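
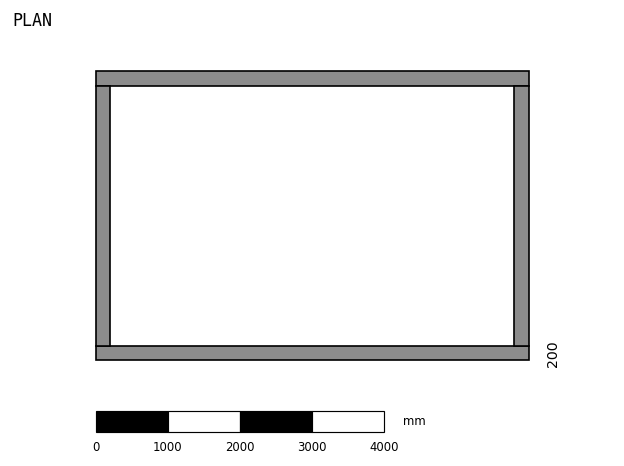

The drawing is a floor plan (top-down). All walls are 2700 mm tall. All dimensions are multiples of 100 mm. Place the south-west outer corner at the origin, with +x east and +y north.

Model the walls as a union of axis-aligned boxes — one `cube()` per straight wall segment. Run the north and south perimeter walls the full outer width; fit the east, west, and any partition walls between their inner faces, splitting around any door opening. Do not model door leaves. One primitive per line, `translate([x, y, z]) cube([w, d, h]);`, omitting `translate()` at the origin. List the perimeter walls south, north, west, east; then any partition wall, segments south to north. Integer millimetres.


cube([6000, 200, 2700]);
translate([0, 3800, 0]) cube([6000, 200, 2700]);
translate([0, 200, 0]) cube([200, 3600, 2700]);
translate([5800, 200, 0]) cube([200, 3600, 2700]);


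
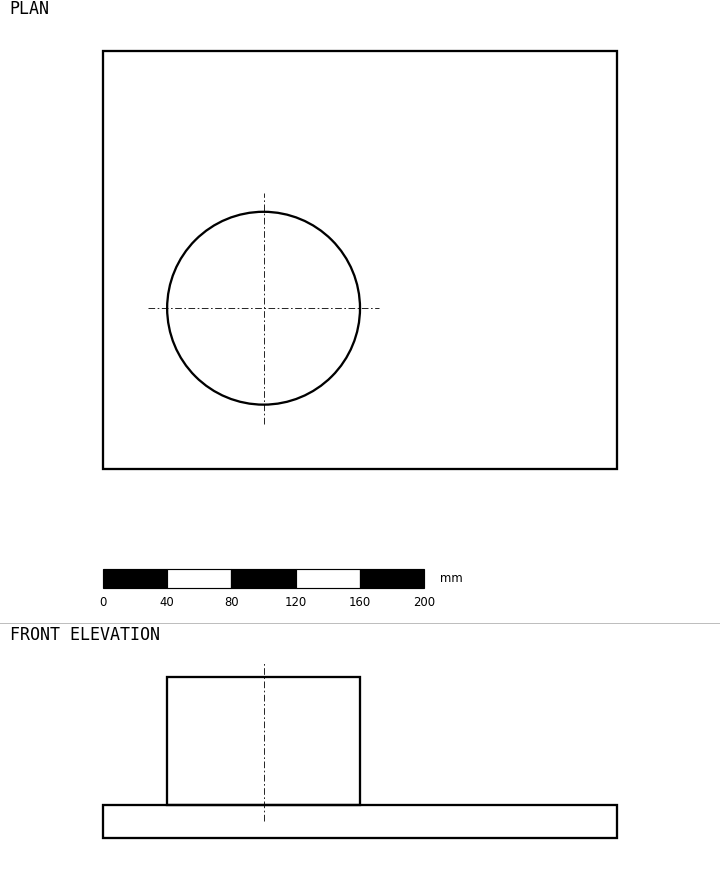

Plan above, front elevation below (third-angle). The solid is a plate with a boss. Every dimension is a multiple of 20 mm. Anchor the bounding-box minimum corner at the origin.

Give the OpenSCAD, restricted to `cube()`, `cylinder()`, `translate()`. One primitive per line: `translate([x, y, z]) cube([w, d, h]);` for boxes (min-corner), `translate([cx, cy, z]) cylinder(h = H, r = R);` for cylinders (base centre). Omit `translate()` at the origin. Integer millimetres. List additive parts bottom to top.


cube([320, 260, 20]);
translate([100, 100, 20]) cylinder(h = 80, r = 60);


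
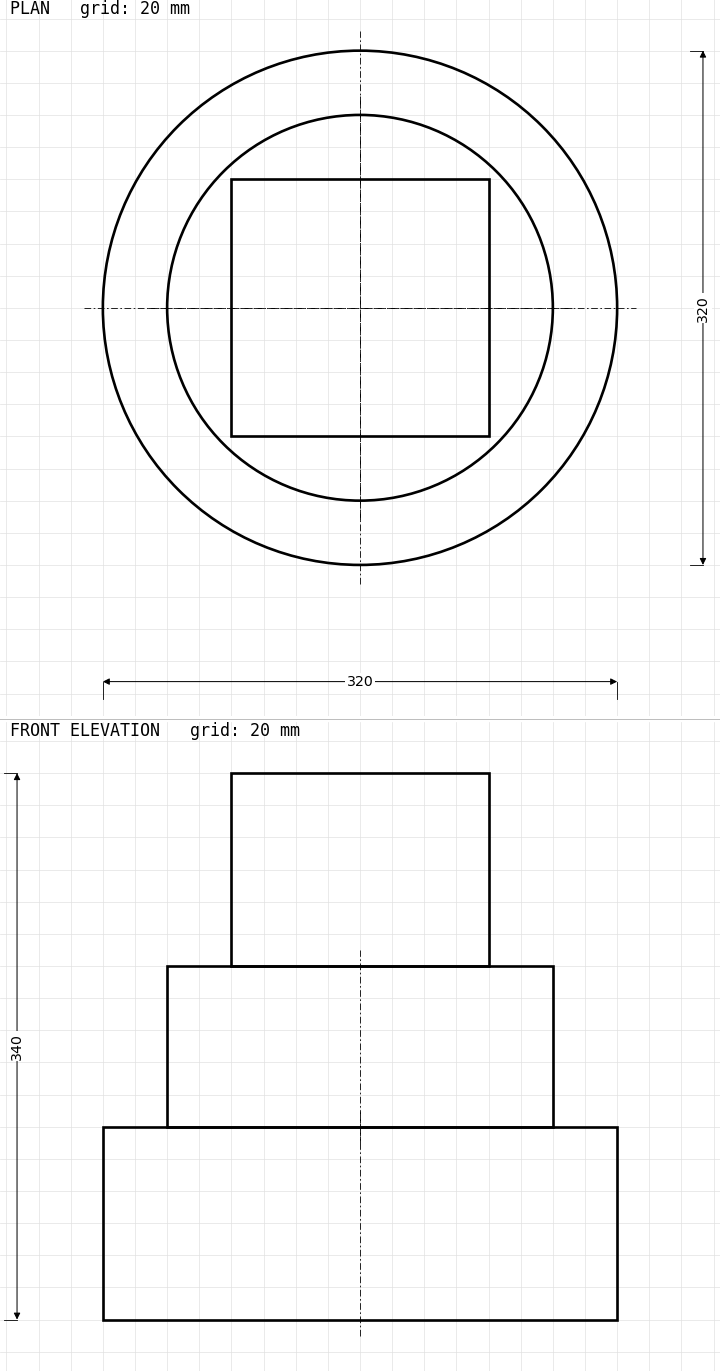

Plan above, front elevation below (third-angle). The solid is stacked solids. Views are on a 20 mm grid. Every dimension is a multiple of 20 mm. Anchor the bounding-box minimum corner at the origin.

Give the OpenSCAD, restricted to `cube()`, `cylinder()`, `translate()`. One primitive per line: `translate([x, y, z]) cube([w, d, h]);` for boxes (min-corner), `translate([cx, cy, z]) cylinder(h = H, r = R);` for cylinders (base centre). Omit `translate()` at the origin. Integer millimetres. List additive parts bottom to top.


translate([160, 160, 0]) cylinder(h = 120, r = 160);
translate([160, 160, 120]) cylinder(h = 100, r = 120);
translate([80, 80, 220]) cube([160, 160, 120]);


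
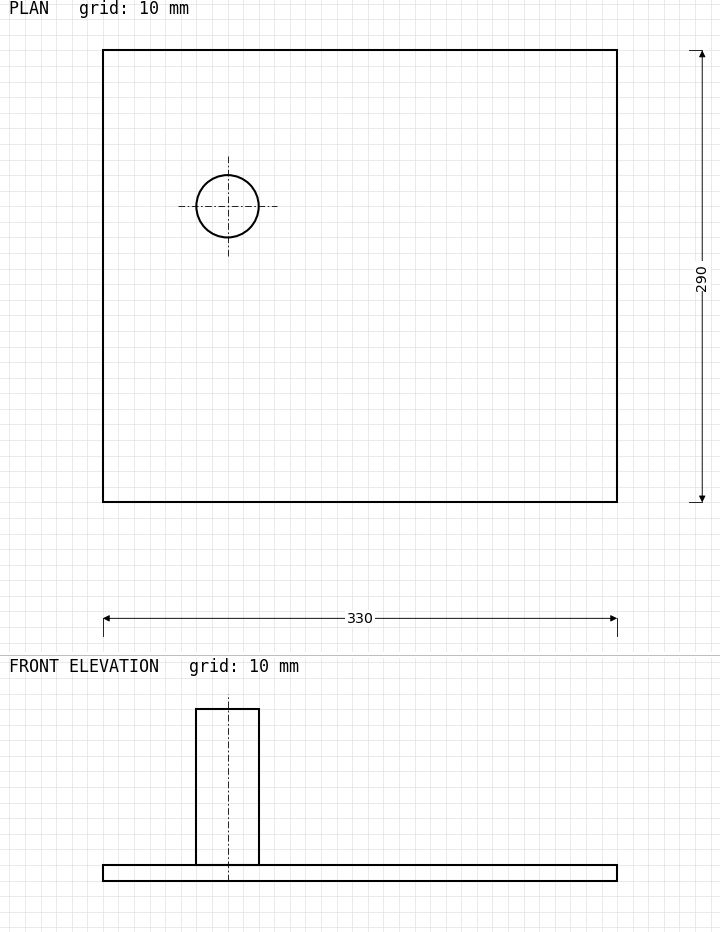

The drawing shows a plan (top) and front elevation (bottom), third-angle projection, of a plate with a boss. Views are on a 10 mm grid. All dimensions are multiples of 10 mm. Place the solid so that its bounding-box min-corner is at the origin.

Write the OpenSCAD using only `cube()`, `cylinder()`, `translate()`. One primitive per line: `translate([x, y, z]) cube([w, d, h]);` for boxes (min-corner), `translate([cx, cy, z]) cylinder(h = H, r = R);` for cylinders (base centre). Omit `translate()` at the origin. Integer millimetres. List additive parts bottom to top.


cube([330, 290, 10]);
translate([80, 190, 10]) cylinder(h = 100, r = 20);


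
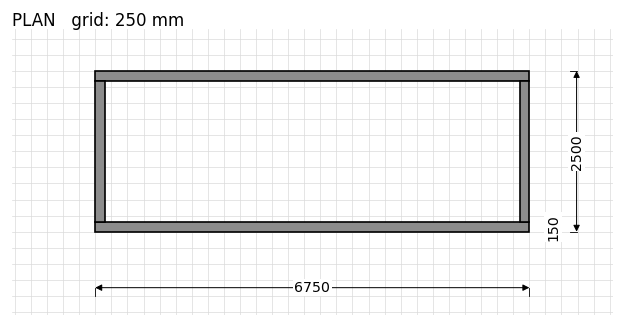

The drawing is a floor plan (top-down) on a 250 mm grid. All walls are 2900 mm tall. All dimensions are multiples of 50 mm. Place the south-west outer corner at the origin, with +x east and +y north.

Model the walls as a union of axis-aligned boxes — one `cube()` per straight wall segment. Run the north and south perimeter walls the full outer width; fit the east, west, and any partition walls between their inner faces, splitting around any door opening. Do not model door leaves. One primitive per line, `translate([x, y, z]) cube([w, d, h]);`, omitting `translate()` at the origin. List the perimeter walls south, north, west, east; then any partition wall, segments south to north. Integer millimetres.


cube([6750, 150, 2900]);
translate([0, 2350, 0]) cube([6750, 150, 2900]);
translate([0, 150, 0]) cube([150, 2200, 2900]);
translate([6600, 150, 0]) cube([150, 2200, 2900]);


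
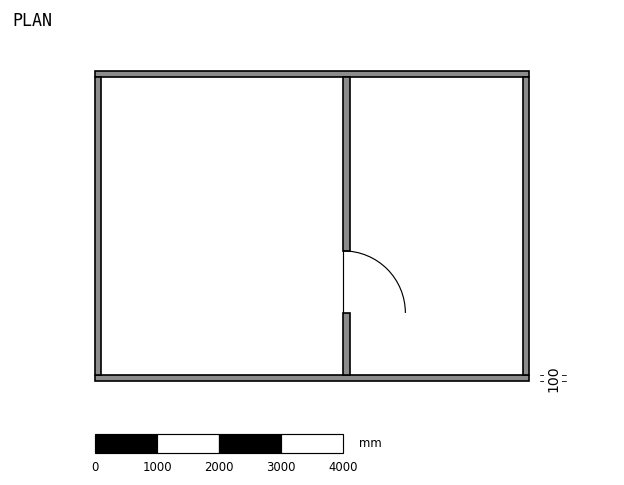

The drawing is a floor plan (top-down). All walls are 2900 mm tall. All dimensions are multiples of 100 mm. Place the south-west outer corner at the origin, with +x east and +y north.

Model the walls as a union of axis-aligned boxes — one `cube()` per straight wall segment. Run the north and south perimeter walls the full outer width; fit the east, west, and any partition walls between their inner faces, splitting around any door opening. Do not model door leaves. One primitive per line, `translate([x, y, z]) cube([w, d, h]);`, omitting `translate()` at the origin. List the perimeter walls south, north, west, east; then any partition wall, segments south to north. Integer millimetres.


cube([7000, 100, 2900]);
translate([0, 4900, 0]) cube([7000, 100, 2900]);
translate([0, 100, 0]) cube([100, 4800, 2900]);
translate([6900, 100, 0]) cube([100, 4800, 2900]);
translate([4000, 100, 0]) cube([100, 1000, 2900]);
translate([4000, 2100, 0]) cube([100, 2800, 2900]);


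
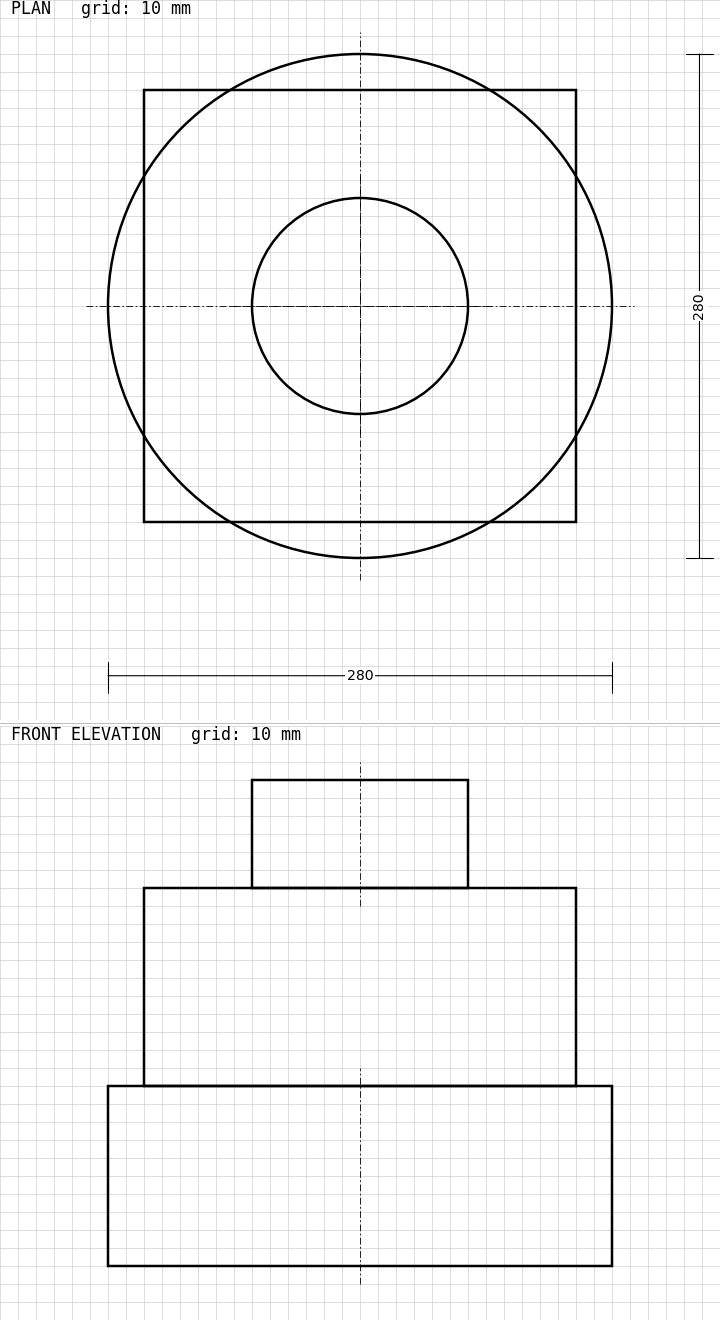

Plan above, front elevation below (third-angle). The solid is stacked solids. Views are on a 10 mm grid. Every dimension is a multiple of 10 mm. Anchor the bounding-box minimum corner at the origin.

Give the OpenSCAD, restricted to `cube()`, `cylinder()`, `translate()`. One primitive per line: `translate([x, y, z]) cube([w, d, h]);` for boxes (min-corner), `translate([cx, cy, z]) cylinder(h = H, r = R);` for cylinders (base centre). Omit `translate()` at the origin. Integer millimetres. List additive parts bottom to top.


translate([140, 140, 0]) cylinder(h = 100, r = 140);
translate([20, 20, 100]) cube([240, 240, 110]);
translate([140, 140, 210]) cylinder(h = 60, r = 60);


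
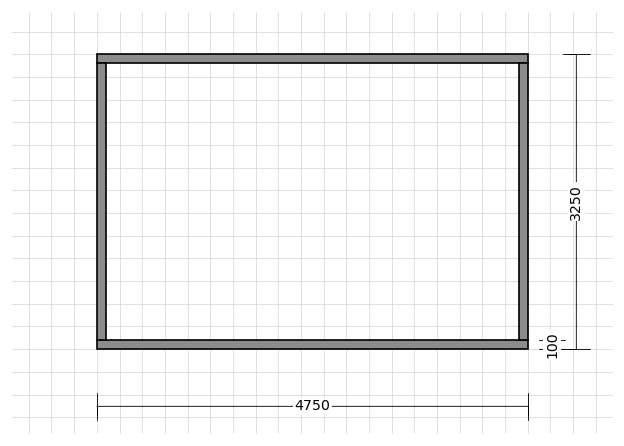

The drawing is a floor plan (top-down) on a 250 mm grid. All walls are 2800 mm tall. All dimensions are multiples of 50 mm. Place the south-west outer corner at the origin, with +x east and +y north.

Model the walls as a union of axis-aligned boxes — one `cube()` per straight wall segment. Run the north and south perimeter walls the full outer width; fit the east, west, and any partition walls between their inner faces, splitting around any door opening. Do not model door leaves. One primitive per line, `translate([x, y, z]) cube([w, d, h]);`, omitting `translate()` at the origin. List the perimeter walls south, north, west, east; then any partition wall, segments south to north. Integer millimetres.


cube([4750, 100, 2800]);
translate([0, 3150, 0]) cube([4750, 100, 2800]);
translate([0, 100, 0]) cube([100, 3050, 2800]);
translate([4650, 100, 0]) cube([100, 3050, 2800]);


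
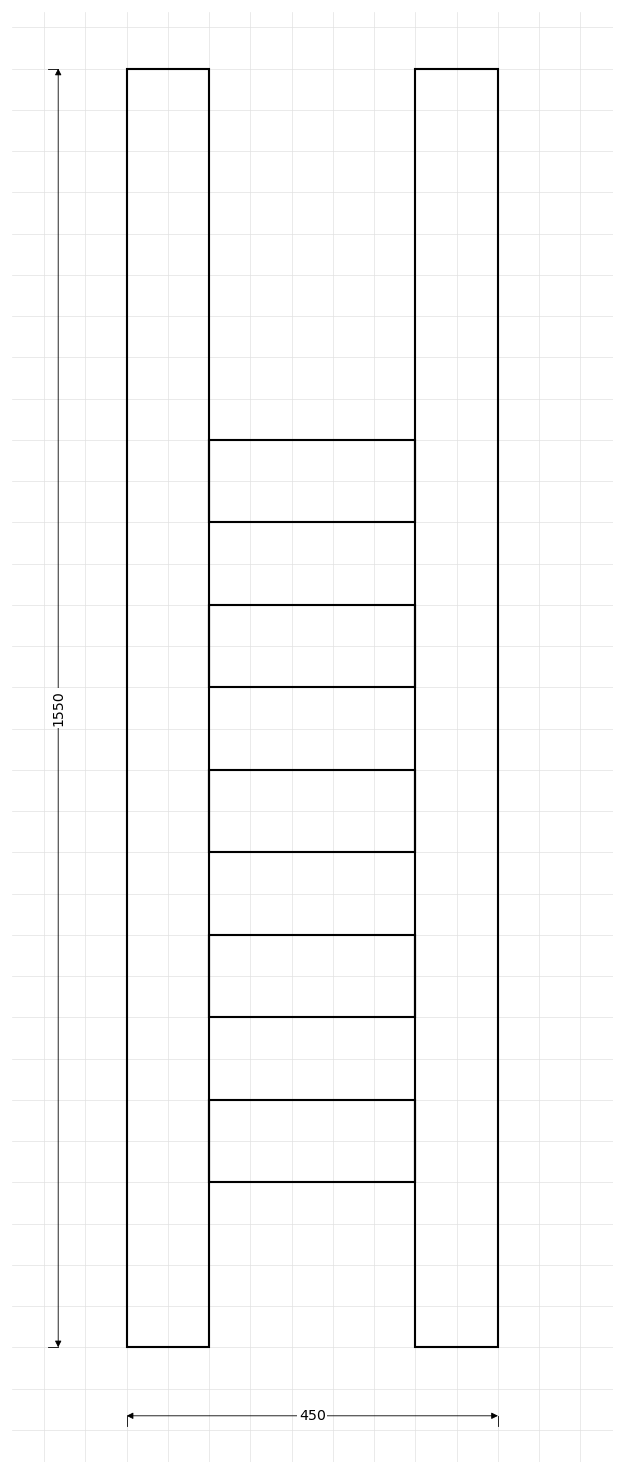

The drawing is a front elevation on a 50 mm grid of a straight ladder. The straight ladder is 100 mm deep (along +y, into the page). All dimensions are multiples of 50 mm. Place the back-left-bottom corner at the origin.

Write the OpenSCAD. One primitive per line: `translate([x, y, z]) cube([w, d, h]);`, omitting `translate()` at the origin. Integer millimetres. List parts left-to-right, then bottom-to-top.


cube([100, 100, 1550]);
translate([100, 0, 200]) cube([250, 100, 100]);
translate([100, 0, 400]) cube([250, 100, 100]);
translate([100, 0, 600]) cube([250, 100, 100]);
translate([100, 0, 800]) cube([250, 100, 100]);
translate([100, 0, 1000]) cube([250, 100, 100]);
translate([350, 0, 0]) cube([100, 100, 1550]);


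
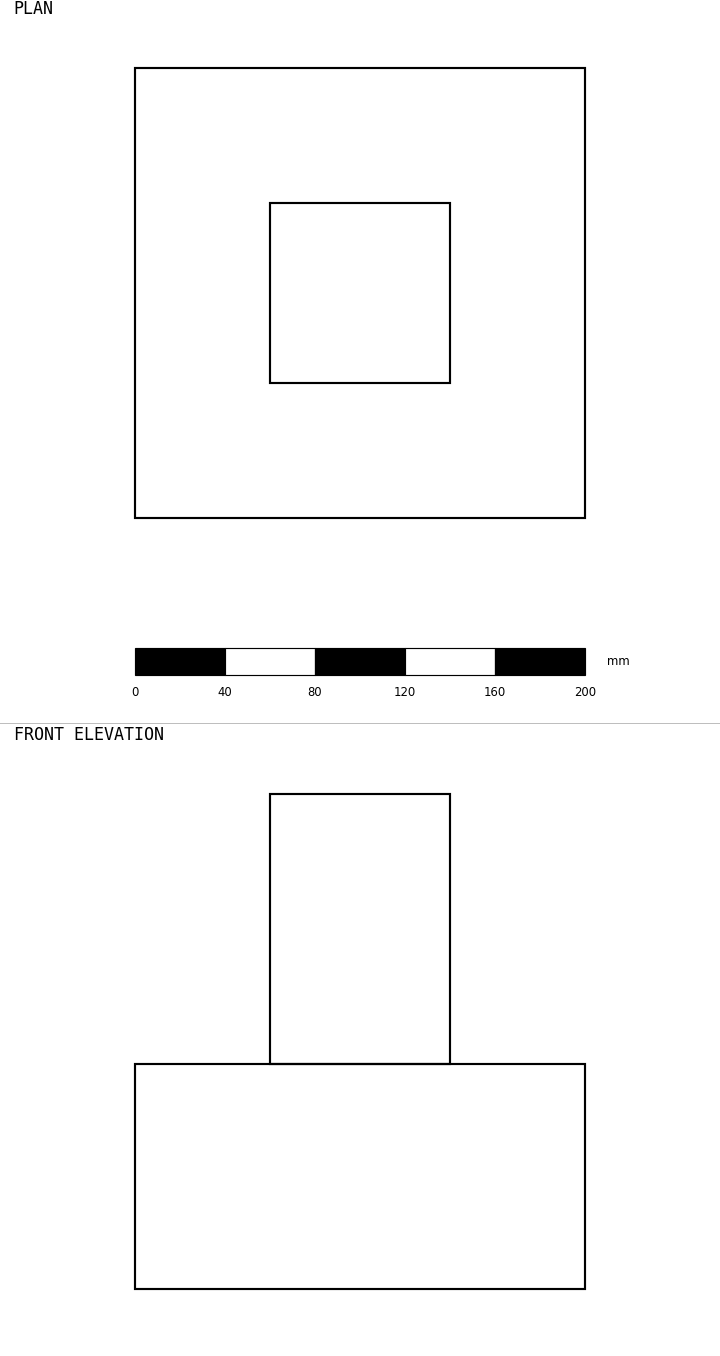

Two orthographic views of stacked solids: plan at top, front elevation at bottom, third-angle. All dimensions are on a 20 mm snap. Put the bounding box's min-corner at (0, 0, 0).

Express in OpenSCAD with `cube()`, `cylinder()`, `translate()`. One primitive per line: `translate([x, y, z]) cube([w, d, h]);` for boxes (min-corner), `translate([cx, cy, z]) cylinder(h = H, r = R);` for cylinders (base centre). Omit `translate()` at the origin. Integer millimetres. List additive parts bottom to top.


cube([200, 200, 100]);
translate([60, 60, 100]) cube([80, 80, 120]);


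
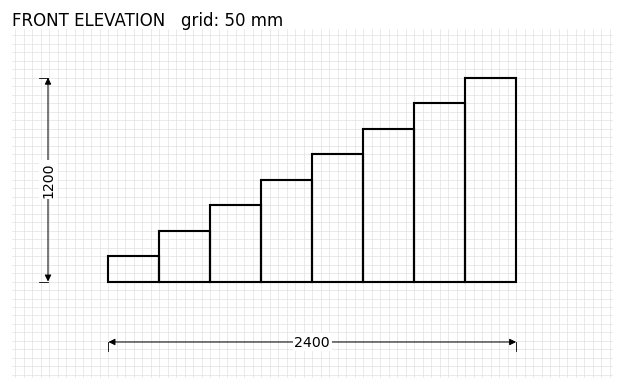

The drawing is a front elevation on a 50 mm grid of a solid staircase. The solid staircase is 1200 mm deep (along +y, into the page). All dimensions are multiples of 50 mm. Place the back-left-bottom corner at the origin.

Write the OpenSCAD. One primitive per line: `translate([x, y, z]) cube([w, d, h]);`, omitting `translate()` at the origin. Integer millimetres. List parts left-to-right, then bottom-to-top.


cube([300, 1200, 150]);
translate([300, 0, 0]) cube([300, 1200, 300]);
translate([600, 0, 0]) cube([300, 1200, 450]);
translate([900, 0, 0]) cube([300, 1200, 600]);
translate([1200, 0, 0]) cube([300, 1200, 750]);
translate([1500, 0, 0]) cube([300, 1200, 900]);
translate([1800, 0, 0]) cube([300, 1200, 1050]);
translate([2100, 0, 0]) cube([300, 1200, 1200]);


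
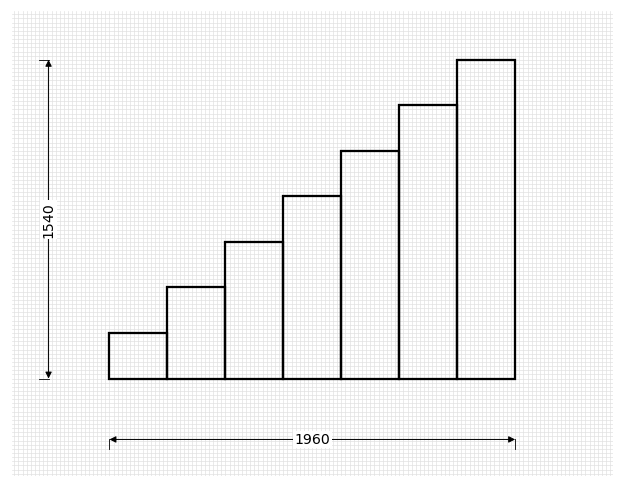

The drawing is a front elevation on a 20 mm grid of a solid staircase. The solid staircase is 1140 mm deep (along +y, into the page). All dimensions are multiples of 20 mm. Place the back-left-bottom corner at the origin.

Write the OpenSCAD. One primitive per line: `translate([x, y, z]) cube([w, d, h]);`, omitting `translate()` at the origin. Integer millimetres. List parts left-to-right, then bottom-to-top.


cube([280, 1140, 220]);
translate([280, 0, 0]) cube([280, 1140, 440]);
translate([560, 0, 0]) cube([280, 1140, 660]);
translate([840, 0, 0]) cube([280, 1140, 880]);
translate([1120, 0, 0]) cube([280, 1140, 1100]);
translate([1400, 0, 0]) cube([280, 1140, 1320]);
translate([1680, 0, 0]) cube([280, 1140, 1540]);


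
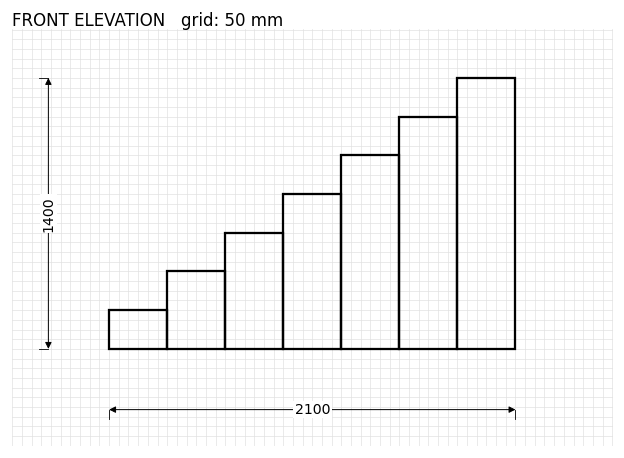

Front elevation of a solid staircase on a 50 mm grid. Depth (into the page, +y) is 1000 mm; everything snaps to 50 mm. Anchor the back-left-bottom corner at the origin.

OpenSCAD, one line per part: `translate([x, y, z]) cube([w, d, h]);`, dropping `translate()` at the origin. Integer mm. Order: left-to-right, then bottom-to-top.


cube([300, 1000, 200]);
translate([300, 0, 0]) cube([300, 1000, 400]);
translate([600, 0, 0]) cube([300, 1000, 600]);
translate([900, 0, 0]) cube([300, 1000, 800]);
translate([1200, 0, 0]) cube([300, 1000, 1000]);
translate([1500, 0, 0]) cube([300, 1000, 1200]);
translate([1800, 0, 0]) cube([300, 1000, 1400]);


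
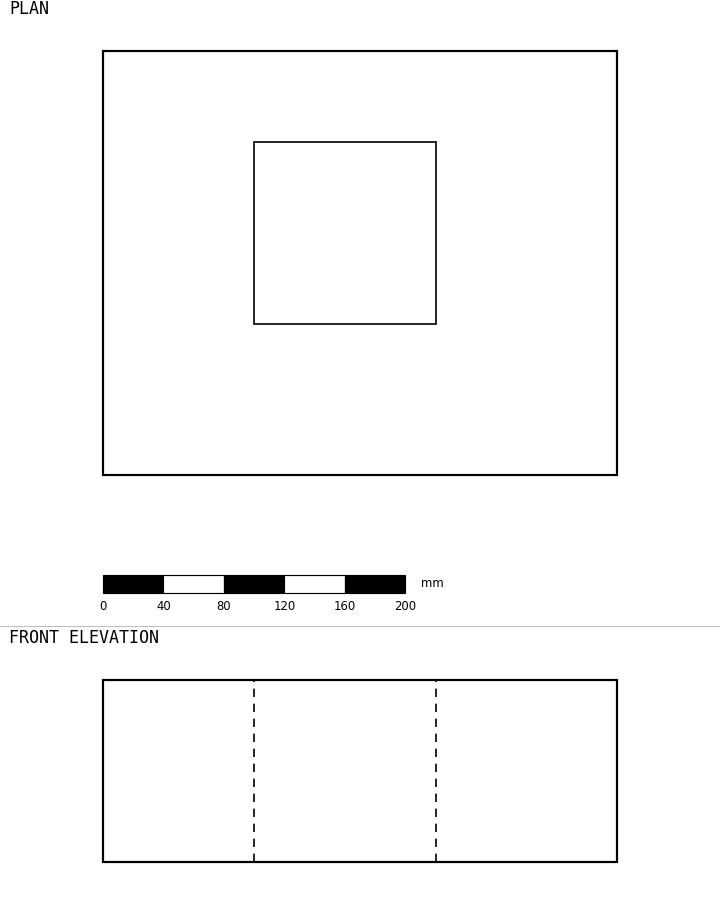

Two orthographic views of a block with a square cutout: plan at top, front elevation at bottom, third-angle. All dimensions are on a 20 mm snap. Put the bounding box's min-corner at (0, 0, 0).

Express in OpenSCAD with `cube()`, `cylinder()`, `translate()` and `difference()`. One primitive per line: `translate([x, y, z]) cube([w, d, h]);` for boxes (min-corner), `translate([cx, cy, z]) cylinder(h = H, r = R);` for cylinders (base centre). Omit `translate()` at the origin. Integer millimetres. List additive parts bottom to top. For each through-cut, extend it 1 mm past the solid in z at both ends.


difference() {
  cube([340, 280, 120]);
  translate([100, 100, -1]) cube([120, 120, 122]);
}


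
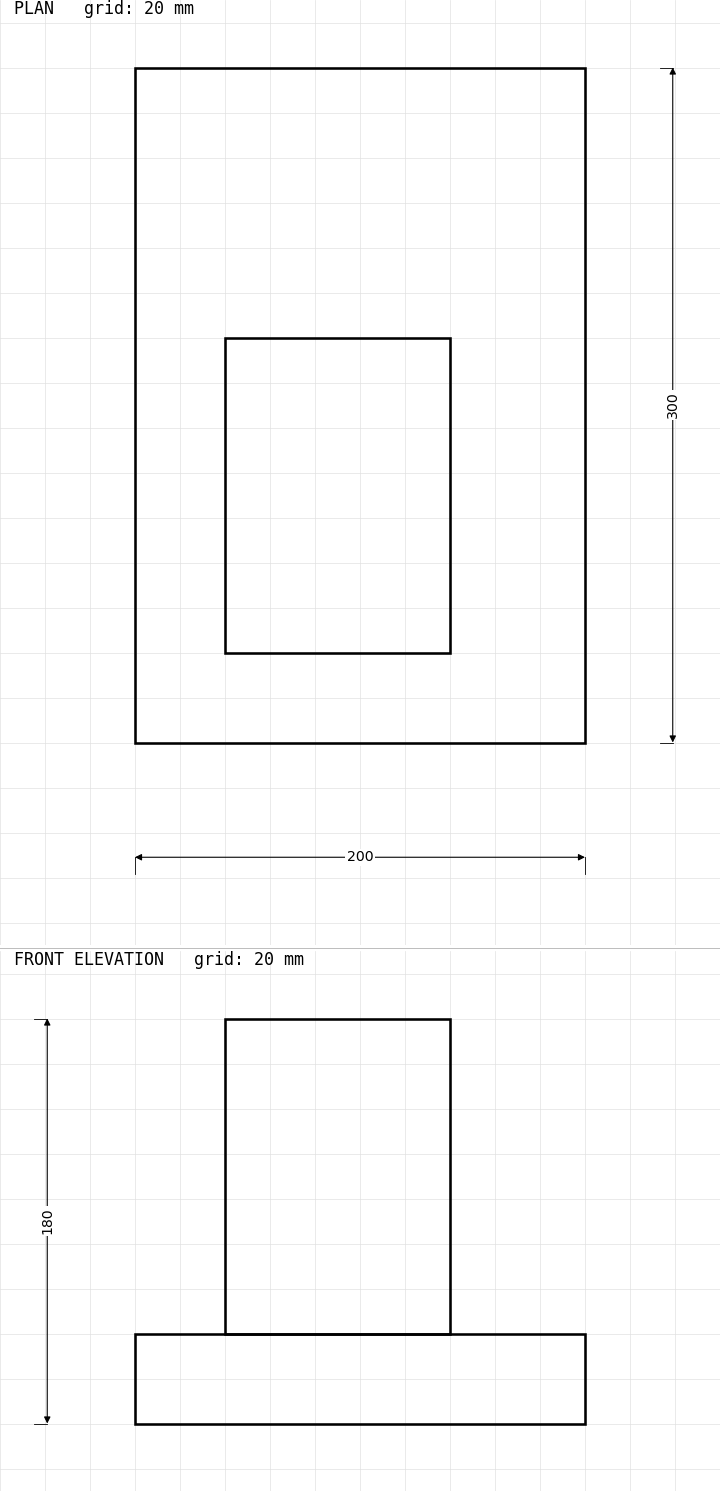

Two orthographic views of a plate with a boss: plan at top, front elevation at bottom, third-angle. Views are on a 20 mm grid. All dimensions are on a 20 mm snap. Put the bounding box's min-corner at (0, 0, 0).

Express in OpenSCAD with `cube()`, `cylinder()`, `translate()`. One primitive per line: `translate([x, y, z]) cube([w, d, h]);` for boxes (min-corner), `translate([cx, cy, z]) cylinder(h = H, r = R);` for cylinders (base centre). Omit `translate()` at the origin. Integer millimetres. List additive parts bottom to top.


cube([200, 300, 40]);
translate([40, 40, 40]) cube([100, 140, 140]);


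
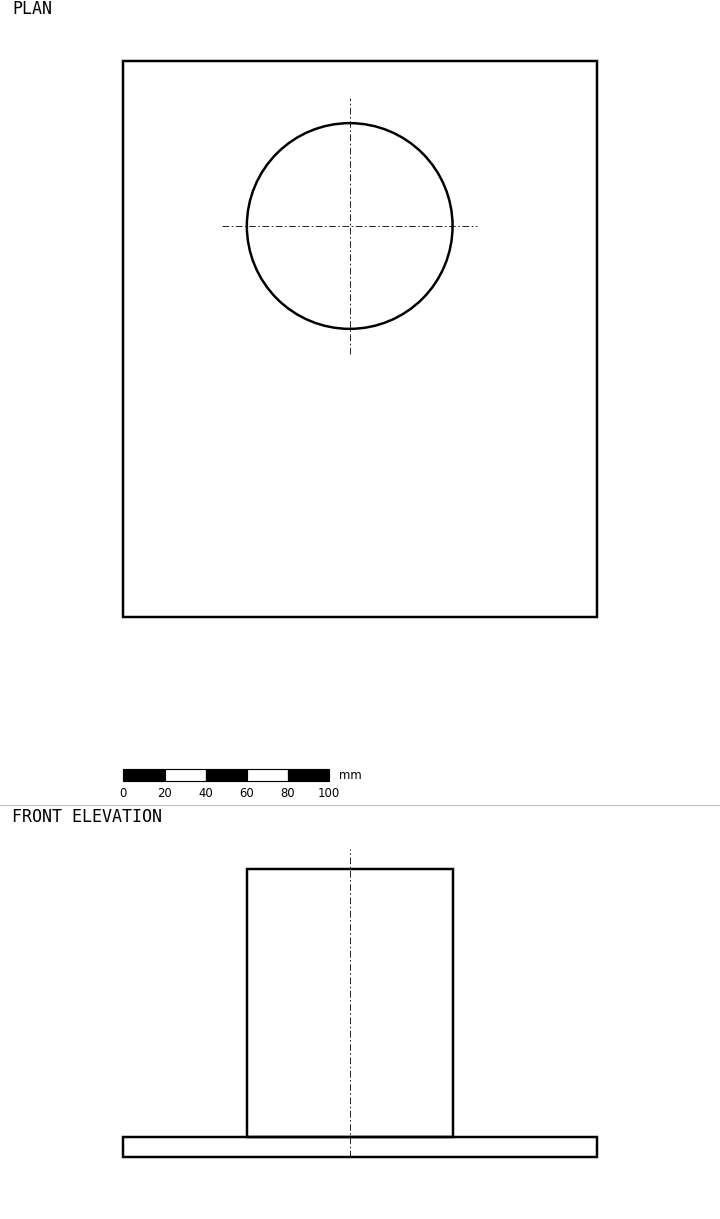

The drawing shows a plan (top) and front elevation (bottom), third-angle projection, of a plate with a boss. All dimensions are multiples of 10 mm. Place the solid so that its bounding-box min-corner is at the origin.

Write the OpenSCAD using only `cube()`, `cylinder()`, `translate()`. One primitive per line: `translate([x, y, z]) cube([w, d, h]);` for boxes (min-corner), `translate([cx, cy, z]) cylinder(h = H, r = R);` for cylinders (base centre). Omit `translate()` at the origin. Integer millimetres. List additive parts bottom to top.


cube([230, 270, 10]);
translate([110, 190, 10]) cylinder(h = 130, r = 50);


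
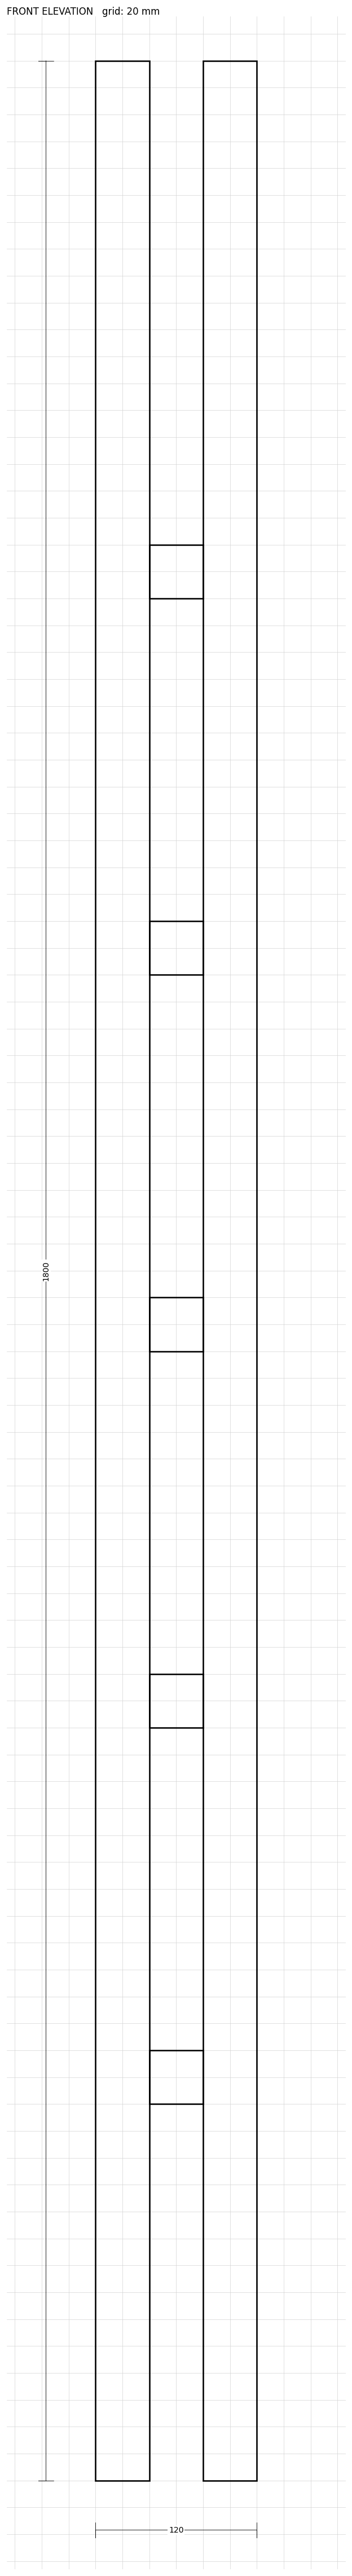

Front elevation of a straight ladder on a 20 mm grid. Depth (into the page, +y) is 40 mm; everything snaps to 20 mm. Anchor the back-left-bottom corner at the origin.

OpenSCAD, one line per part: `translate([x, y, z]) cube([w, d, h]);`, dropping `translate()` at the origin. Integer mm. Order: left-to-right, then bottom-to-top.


cube([40, 40, 1800]);
translate([40, 0, 280]) cube([40, 40, 40]);
translate([40, 0, 560]) cube([40, 40, 40]);
translate([40, 0, 840]) cube([40, 40, 40]);
translate([40, 0, 1120]) cube([40, 40, 40]);
translate([40, 0, 1400]) cube([40, 40, 40]);
translate([80, 0, 0]) cube([40, 40, 1800]);


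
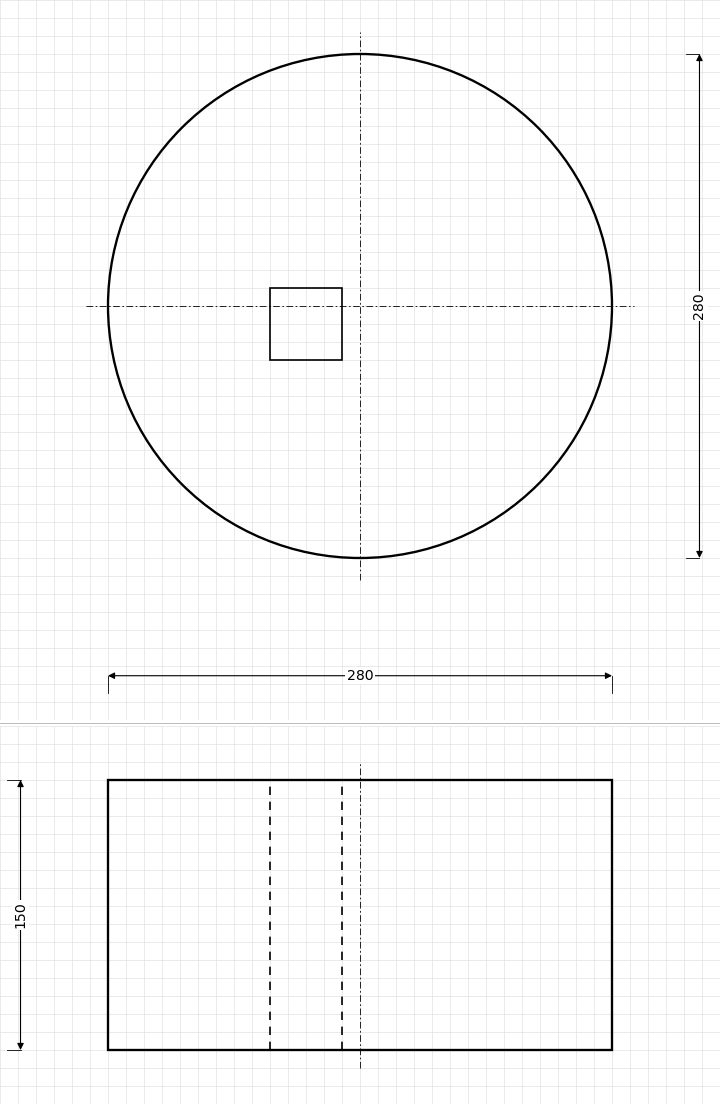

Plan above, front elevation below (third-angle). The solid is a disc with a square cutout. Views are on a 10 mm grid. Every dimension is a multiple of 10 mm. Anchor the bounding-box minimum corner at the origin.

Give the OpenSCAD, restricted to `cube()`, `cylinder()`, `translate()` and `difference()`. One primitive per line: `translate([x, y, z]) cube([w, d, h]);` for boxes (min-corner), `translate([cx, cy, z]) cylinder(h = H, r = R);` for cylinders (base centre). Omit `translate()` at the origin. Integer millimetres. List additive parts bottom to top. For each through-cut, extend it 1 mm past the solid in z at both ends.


difference() {
  translate([140, 140, 0]) cylinder(h = 150, r = 140);
  translate([90, 110, -1]) cube([40, 40, 152]);
}


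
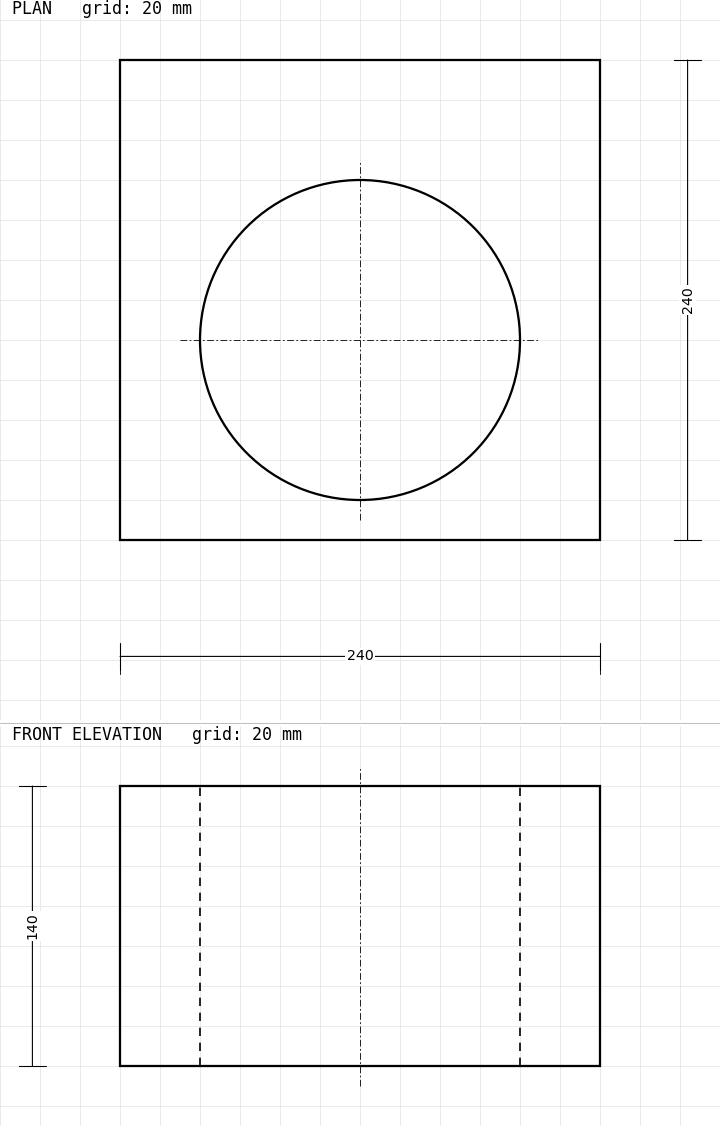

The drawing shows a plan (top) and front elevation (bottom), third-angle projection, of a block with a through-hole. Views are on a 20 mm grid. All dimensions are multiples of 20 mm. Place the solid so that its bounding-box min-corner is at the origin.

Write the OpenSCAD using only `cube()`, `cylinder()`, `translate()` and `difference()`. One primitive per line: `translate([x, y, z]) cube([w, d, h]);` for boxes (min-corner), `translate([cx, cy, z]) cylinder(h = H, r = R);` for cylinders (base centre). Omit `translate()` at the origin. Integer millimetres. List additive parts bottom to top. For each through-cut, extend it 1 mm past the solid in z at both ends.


difference() {
  cube([240, 240, 140]);
  translate([120, 100, -1]) cylinder(h = 142, r = 80);
}


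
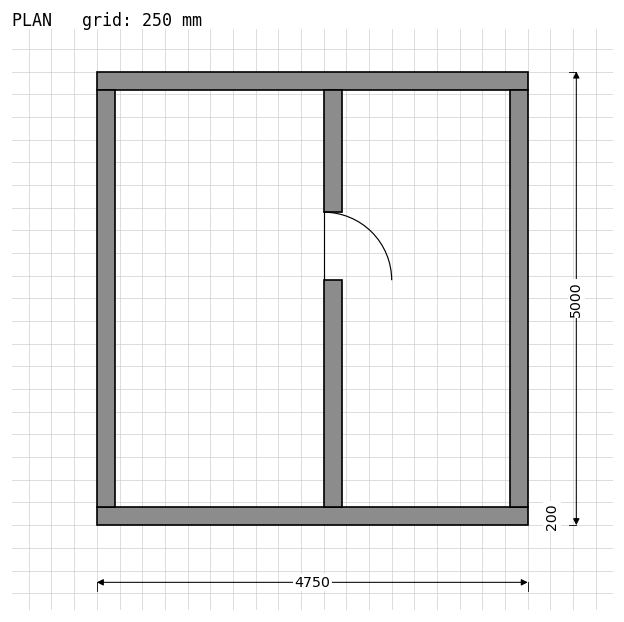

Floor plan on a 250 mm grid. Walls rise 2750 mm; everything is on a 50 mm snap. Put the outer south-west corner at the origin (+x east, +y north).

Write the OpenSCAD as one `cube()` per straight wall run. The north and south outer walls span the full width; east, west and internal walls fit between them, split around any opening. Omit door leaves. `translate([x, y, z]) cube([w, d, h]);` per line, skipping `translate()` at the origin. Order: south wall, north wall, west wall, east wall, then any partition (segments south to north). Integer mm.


cube([4750, 200, 2750]);
translate([0, 4800, 0]) cube([4750, 200, 2750]);
translate([0, 200, 0]) cube([200, 4600, 2750]);
translate([4550, 200, 0]) cube([200, 4600, 2750]);
translate([2500, 200, 0]) cube([200, 2500, 2750]);
translate([2500, 3450, 0]) cube([200, 1350, 2750]);


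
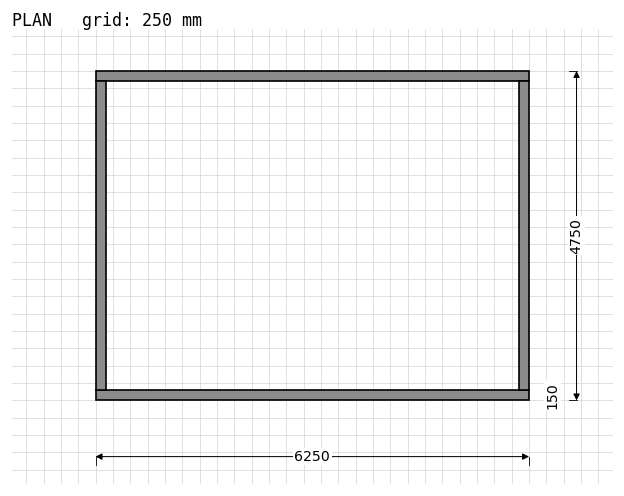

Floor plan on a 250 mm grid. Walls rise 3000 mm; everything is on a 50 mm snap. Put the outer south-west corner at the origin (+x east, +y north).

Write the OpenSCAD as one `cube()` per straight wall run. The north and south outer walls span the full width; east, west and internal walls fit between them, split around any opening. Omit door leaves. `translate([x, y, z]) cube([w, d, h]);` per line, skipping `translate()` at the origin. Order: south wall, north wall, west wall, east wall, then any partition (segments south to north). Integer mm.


cube([6250, 150, 3000]);
translate([0, 4600, 0]) cube([6250, 150, 3000]);
translate([0, 150, 0]) cube([150, 4450, 3000]);
translate([6100, 150, 0]) cube([150, 4450, 3000]);


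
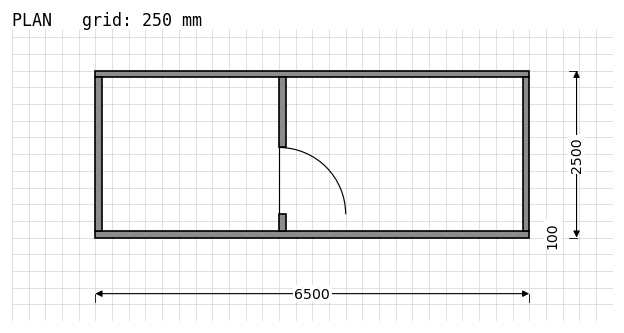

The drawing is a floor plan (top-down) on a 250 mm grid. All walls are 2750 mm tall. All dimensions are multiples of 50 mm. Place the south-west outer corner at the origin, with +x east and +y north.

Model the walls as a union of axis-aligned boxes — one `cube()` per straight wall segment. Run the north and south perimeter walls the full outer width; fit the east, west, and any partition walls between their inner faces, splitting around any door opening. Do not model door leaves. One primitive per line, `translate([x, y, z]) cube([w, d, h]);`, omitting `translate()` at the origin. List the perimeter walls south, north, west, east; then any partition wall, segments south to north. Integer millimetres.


cube([6500, 100, 2750]);
translate([0, 2400, 0]) cube([6500, 100, 2750]);
translate([0, 100, 0]) cube([100, 2300, 2750]);
translate([6400, 100, 0]) cube([100, 2300, 2750]);
translate([2750, 100, 0]) cube([100, 250, 2750]);
translate([2750, 1350, 0]) cube([100, 1050, 2750]);


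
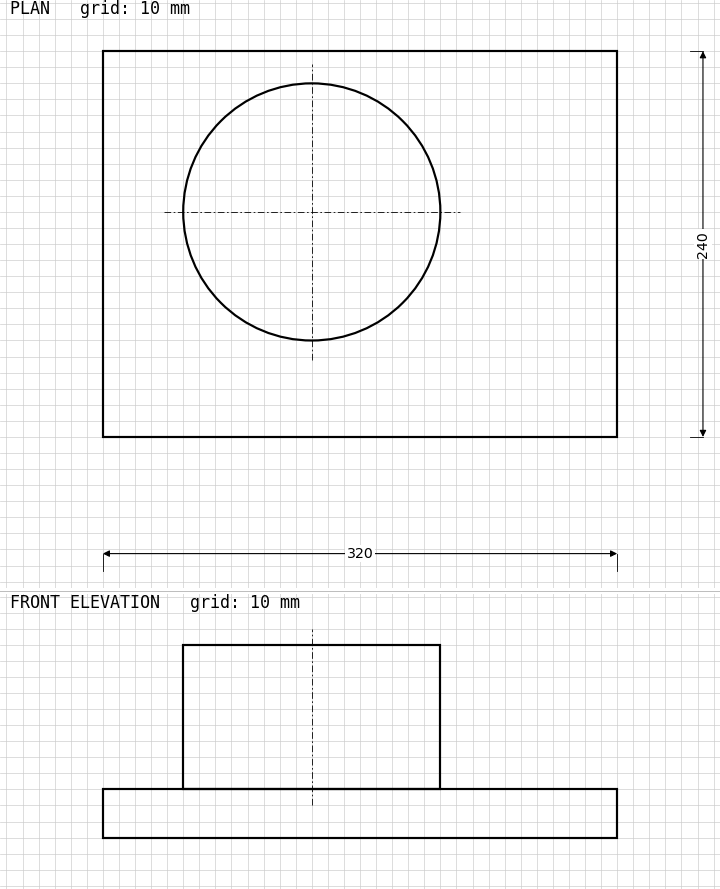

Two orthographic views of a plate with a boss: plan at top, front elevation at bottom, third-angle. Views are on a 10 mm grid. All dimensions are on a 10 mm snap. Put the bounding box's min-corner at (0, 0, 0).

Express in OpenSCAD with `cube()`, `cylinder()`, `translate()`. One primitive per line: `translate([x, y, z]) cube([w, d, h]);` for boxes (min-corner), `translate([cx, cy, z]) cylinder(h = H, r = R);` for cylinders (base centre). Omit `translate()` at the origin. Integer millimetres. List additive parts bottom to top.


cube([320, 240, 30]);
translate([130, 140, 30]) cylinder(h = 90, r = 80);


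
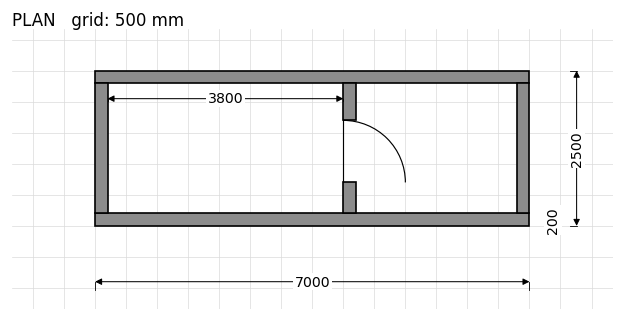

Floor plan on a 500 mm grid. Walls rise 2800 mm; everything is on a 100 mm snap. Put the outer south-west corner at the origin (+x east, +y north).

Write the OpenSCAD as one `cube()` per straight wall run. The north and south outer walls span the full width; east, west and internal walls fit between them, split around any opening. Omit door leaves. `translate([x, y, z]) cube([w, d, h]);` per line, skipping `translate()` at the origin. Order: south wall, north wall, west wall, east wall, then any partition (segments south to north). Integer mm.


cube([7000, 200, 2800]);
translate([0, 2300, 0]) cube([7000, 200, 2800]);
translate([0, 200, 0]) cube([200, 2100, 2800]);
translate([6800, 200, 0]) cube([200, 2100, 2800]);
translate([4000, 200, 0]) cube([200, 500, 2800]);
translate([4000, 1700, 0]) cube([200, 600, 2800]);


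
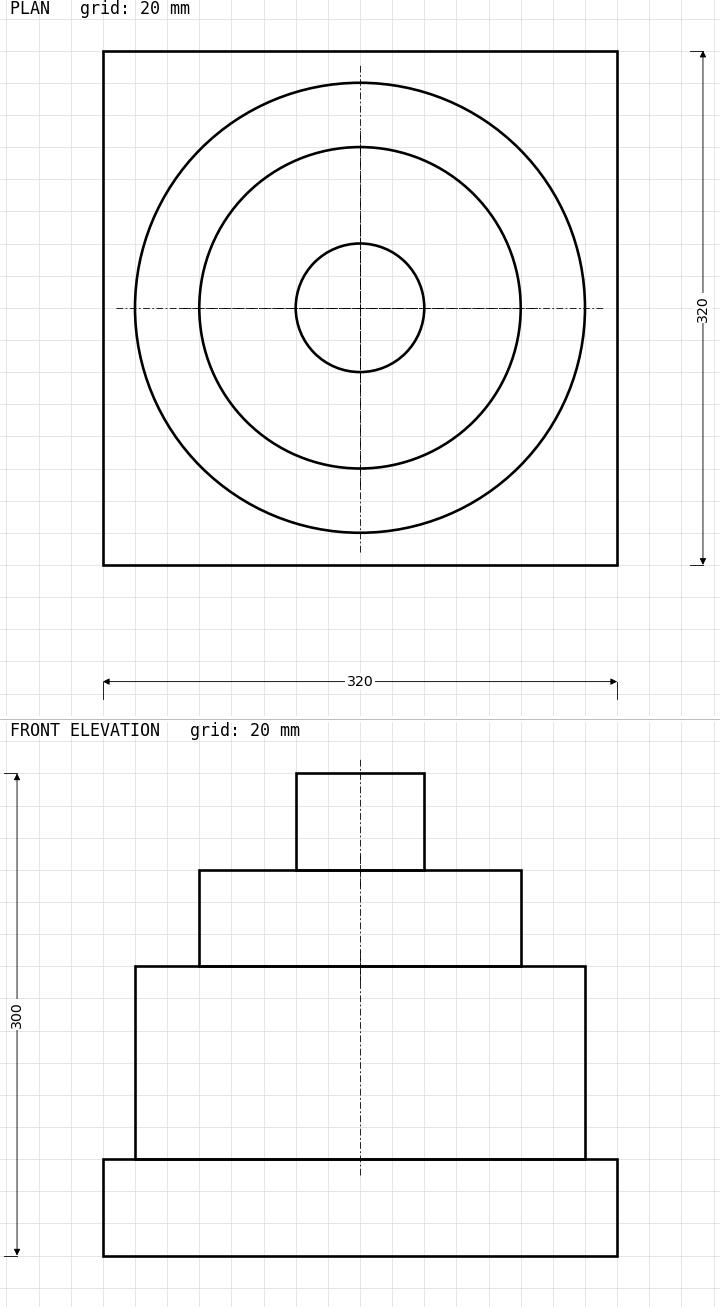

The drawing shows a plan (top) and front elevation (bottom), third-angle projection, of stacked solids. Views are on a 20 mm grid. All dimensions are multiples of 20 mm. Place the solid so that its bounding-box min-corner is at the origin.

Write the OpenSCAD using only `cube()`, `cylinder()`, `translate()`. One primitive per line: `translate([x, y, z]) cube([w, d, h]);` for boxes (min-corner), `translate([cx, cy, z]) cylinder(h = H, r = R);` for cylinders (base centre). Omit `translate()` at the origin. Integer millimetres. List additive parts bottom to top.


cube([320, 320, 60]);
translate([160, 160, 60]) cylinder(h = 120, r = 140);
translate([160, 160, 180]) cylinder(h = 60, r = 100);
translate([160, 160, 240]) cylinder(h = 60, r = 40);


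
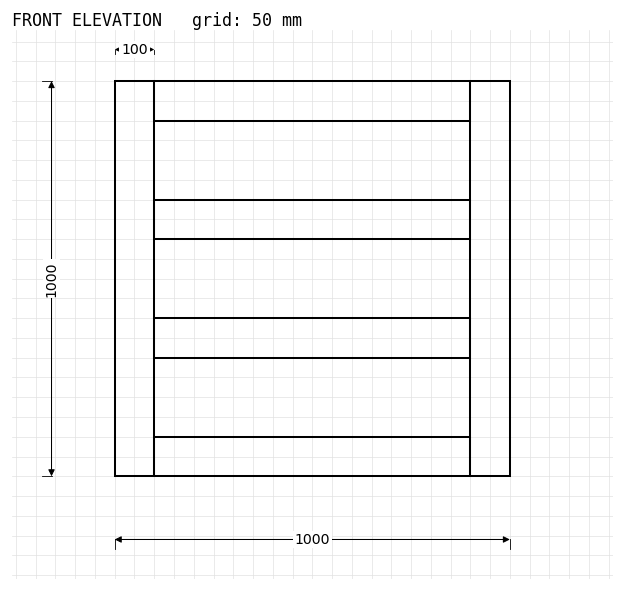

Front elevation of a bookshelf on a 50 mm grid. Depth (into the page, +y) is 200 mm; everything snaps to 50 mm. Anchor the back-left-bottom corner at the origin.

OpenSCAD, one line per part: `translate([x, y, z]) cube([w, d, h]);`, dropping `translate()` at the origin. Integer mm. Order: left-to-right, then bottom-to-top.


cube([100, 200, 1000]);
translate([100, 0, 0]) cube([800, 200, 100]);
translate([100, 0, 300]) cube([800, 200, 100]);
translate([100, 0, 600]) cube([800, 200, 100]);
translate([100, 0, 900]) cube([800, 200, 100]);
translate([900, 0, 0]) cube([100, 200, 1000]);


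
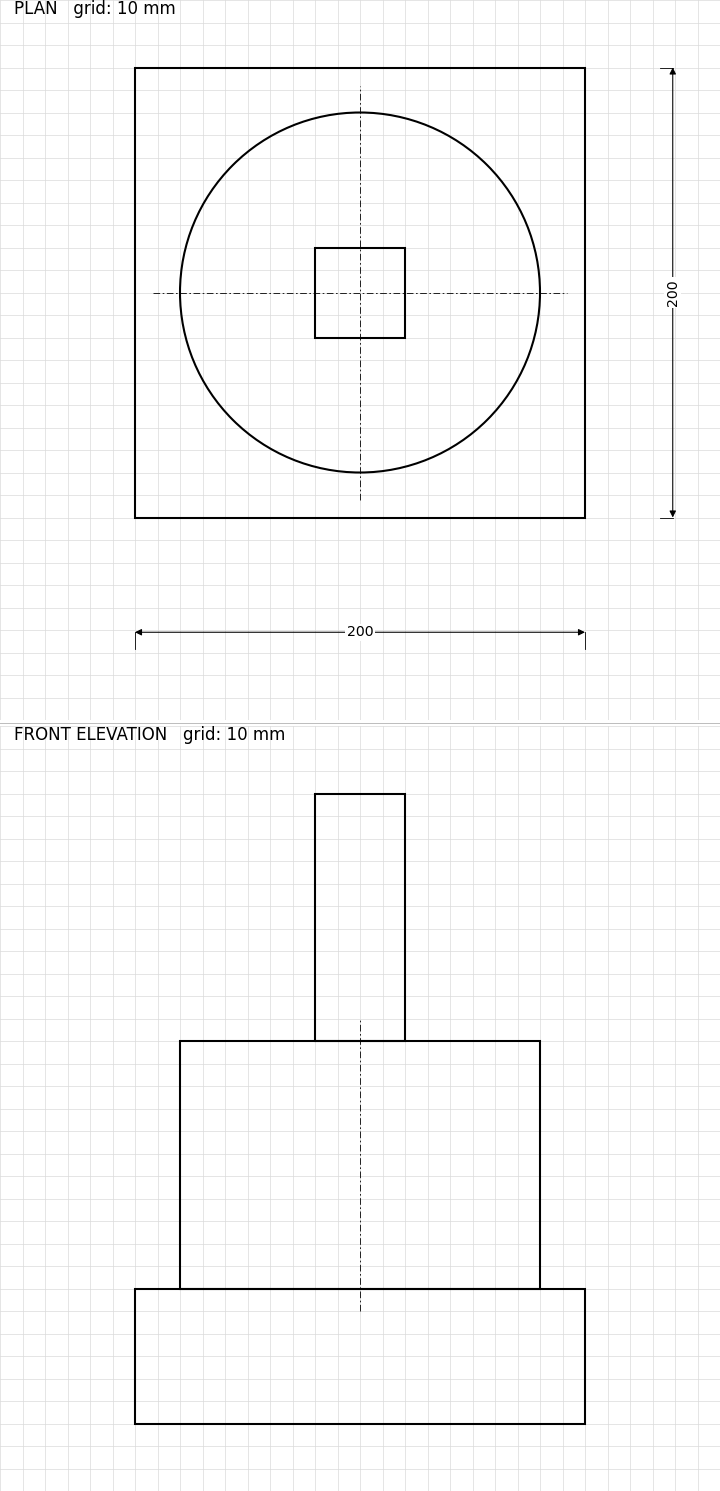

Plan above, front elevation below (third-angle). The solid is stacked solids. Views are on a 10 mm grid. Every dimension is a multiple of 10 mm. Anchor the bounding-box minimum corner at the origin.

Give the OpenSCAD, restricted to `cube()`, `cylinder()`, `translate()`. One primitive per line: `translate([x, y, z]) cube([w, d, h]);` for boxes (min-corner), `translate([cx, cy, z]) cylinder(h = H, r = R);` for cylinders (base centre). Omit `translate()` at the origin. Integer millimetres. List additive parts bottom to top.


cube([200, 200, 60]);
translate([100, 100, 60]) cylinder(h = 110, r = 80);
translate([80, 80, 170]) cube([40, 40, 110]);


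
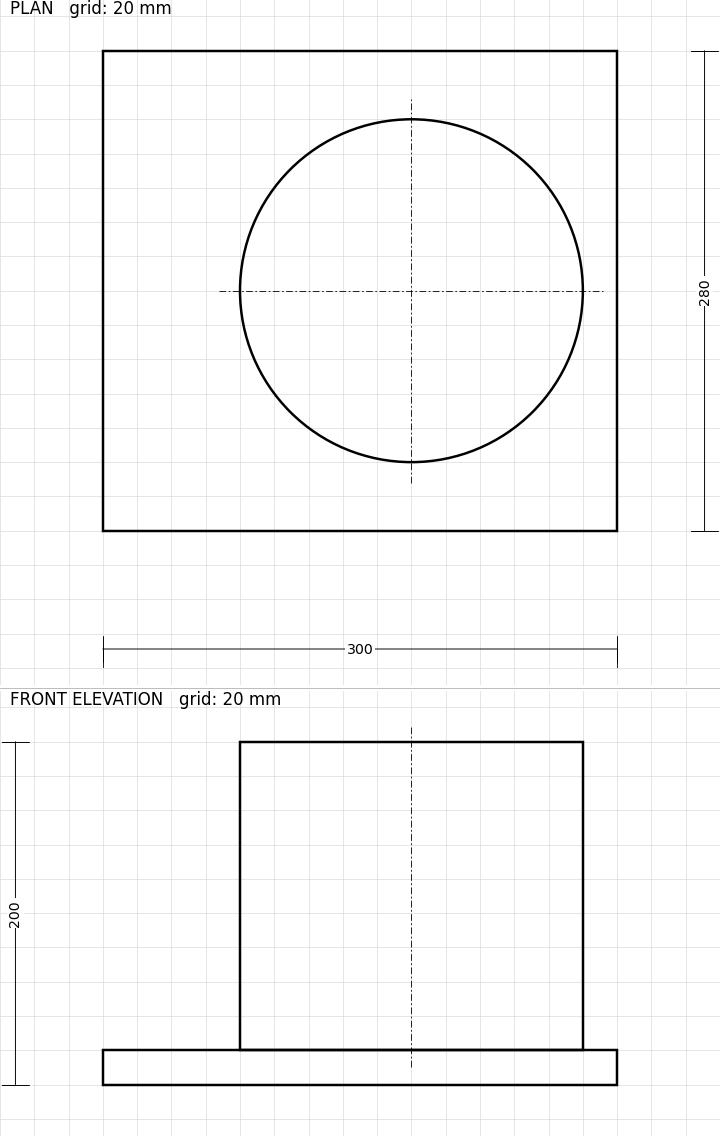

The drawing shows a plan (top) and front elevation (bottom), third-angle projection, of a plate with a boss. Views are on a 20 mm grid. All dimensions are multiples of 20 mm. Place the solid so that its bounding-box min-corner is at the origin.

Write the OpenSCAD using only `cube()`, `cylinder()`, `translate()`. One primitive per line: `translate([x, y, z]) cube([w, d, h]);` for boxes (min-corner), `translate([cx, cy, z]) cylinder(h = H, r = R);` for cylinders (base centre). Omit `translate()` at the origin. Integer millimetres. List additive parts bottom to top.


cube([300, 280, 20]);
translate([180, 140, 20]) cylinder(h = 180, r = 100);


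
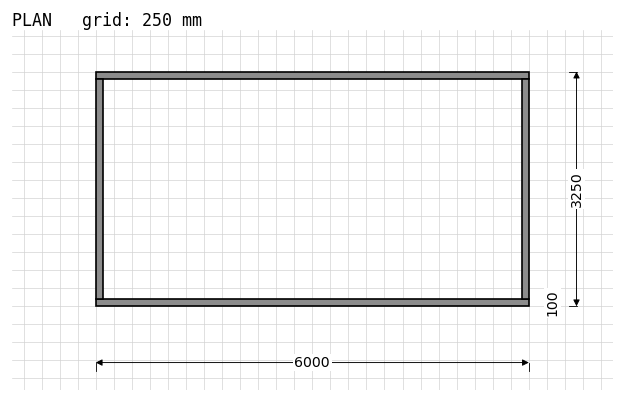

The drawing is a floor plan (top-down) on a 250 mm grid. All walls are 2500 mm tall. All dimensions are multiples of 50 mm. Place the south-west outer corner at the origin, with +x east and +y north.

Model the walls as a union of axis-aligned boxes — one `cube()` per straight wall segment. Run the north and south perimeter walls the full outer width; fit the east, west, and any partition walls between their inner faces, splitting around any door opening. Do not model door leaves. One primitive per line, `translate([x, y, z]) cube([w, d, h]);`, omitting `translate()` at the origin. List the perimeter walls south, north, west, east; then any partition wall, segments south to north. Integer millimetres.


cube([6000, 100, 2500]);
translate([0, 3150, 0]) cube([6000, 100, 2500]);
translate([0, 100, 0]) cube([100, 3050, 2500]);
translate([5900, 100, 0]) cube([100, 3050, 2500]);


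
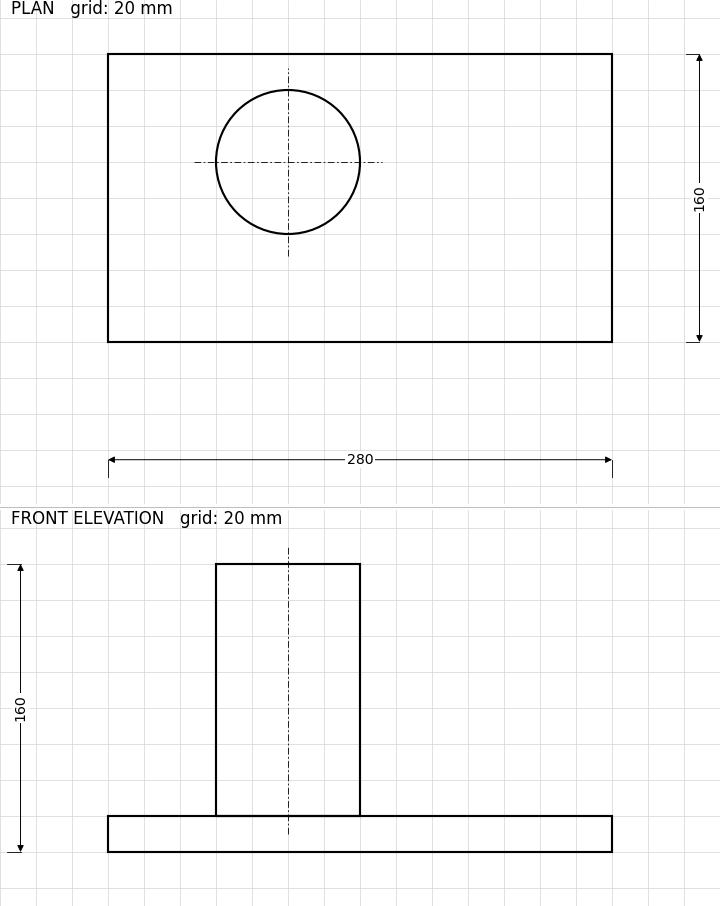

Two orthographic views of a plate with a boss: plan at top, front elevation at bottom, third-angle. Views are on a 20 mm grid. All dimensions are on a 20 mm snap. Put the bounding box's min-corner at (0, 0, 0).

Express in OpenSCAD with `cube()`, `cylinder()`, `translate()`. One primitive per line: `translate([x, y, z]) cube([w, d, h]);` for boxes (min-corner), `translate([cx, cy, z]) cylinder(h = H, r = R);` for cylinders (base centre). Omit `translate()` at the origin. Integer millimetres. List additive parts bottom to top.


cube([280, 160, 20]);
translate([100, 100, 20]) cylinder(h = 140, r = 40);


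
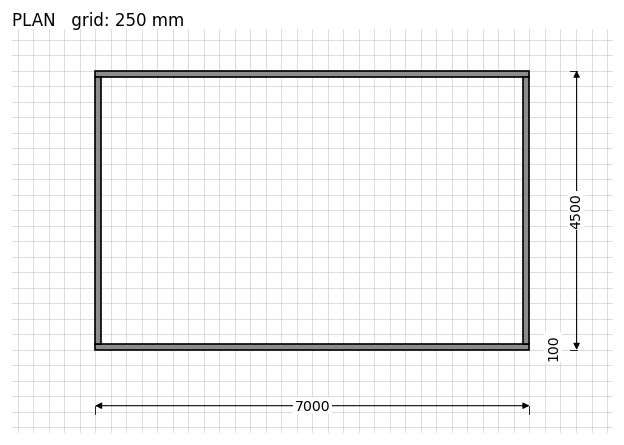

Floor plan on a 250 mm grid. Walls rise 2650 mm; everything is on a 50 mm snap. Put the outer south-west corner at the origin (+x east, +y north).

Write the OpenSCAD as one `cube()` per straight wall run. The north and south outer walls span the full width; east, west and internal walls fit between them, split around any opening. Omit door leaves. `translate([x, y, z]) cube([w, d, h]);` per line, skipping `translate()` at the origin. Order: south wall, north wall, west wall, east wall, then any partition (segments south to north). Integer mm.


cube([7000, 100, 2650]);
translate([0, 4400, 0]) cube([7000, 100, 2650]);
translate([0, 100, 0]) cube([100, 4300, 2650]);
translate([6900, 100, 0]) cube([100, 4300, 2650]);


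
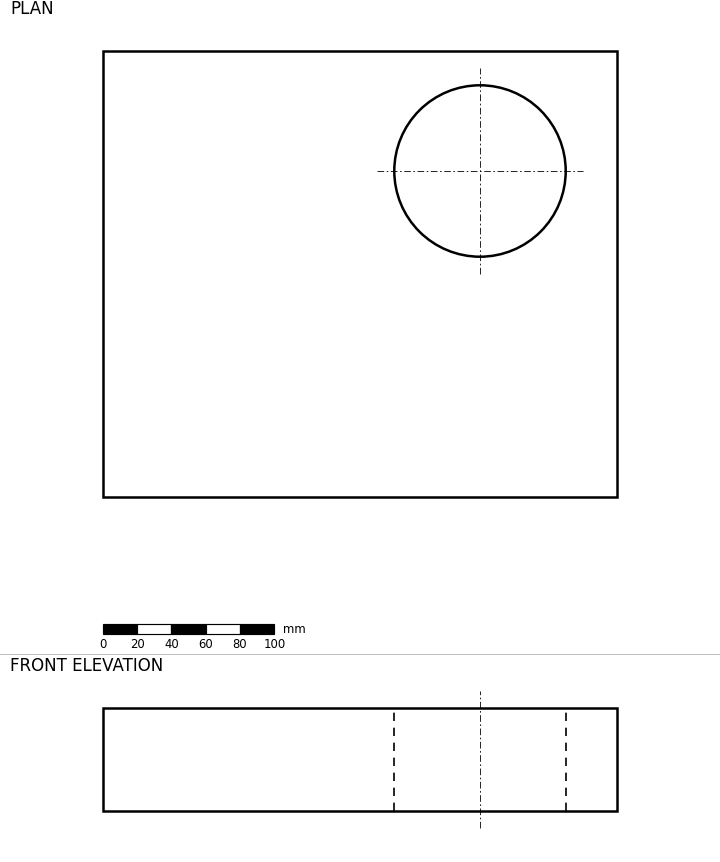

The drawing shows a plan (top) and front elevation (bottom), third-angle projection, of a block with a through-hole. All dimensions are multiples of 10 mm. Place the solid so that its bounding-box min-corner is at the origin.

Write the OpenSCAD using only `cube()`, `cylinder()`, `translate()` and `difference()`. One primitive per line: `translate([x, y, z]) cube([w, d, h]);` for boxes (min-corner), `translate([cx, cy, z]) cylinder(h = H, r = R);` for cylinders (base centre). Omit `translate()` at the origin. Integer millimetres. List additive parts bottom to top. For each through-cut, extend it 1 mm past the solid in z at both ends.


difference() {
  cube([300, 260, 60]);
  translate([220, 190, -1]) cylinder(h = 62, r = 50);
}


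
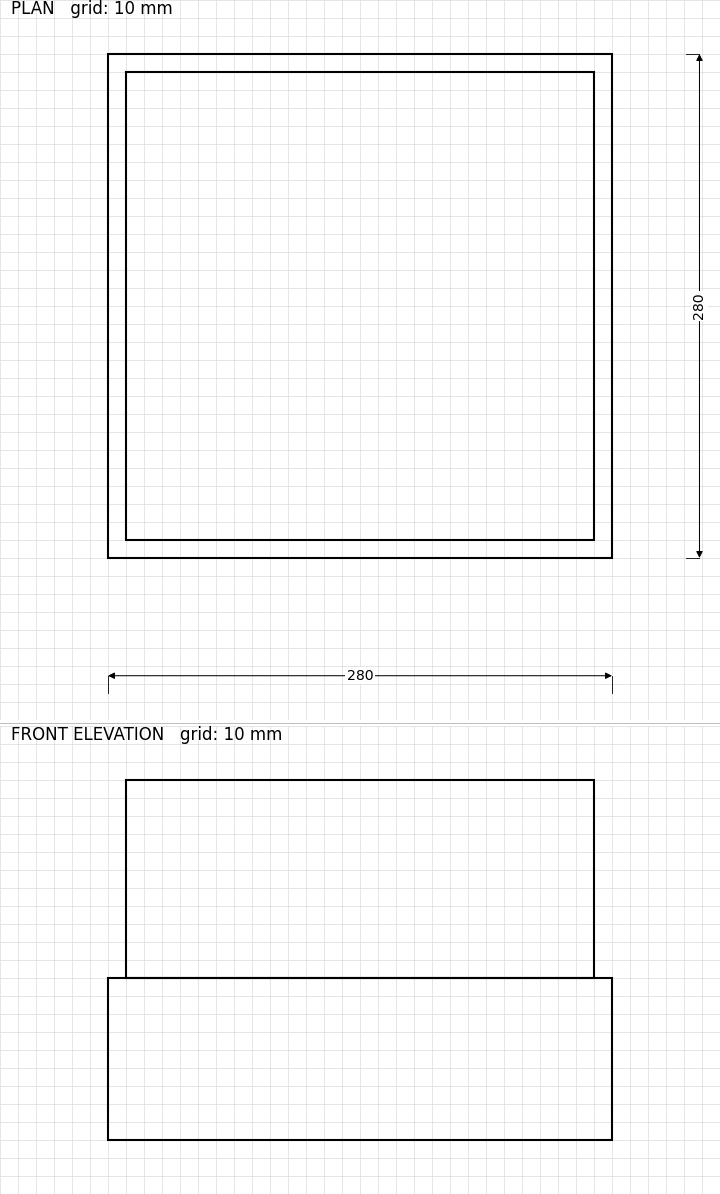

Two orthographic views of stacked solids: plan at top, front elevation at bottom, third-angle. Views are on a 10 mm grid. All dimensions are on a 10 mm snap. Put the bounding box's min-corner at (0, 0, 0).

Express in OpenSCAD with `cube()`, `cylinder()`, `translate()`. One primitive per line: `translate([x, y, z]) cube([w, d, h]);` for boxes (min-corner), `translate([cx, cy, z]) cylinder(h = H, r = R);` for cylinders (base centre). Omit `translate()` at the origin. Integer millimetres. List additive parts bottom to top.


cube([280, 280, 90]);
translate([10, 10, 90]) cube([260, 260, 110]);


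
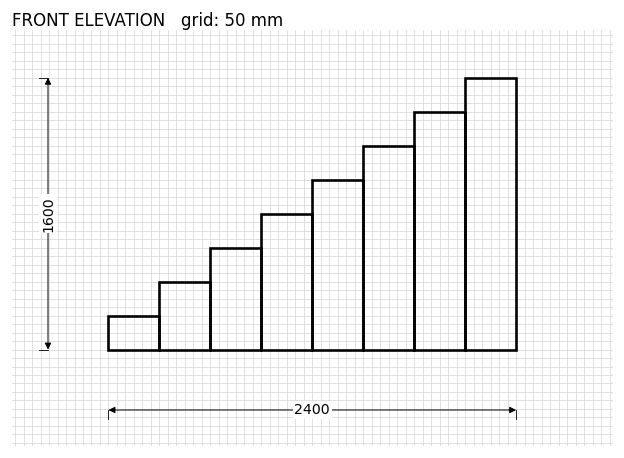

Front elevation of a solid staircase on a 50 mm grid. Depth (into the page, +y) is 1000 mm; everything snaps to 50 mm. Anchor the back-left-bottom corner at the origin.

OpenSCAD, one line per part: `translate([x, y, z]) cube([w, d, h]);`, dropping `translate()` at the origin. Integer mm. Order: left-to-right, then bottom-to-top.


cube([300, 1000, 200]);
translate([300, 0, 0]) cube([300, 1000, 400]);
translate([600, 0, 0]) cube([300, 1000, 600]);
translate([900, 0, 0]) cube([300, 1000, 800]);
translate([1200, 0, 0]) cube([300, 1000, 1000]);
translate([1500, 0, 0]) cube([300, 1000, 1200]);
translate([1800, 0, 0]) cube([300, 1000, 1400]);
translate([2100, 0, 0]) cube([300, 1000, 1600]);


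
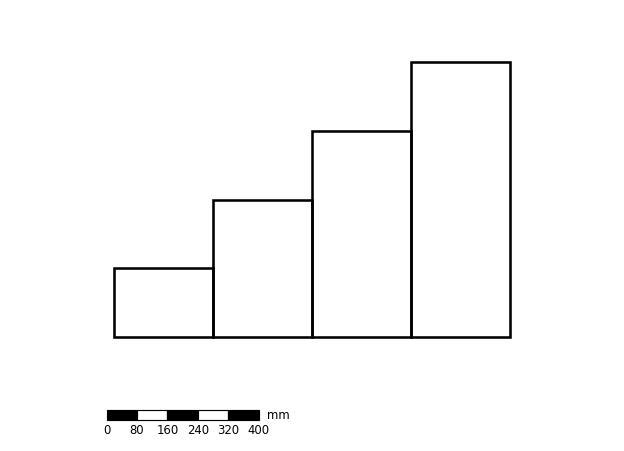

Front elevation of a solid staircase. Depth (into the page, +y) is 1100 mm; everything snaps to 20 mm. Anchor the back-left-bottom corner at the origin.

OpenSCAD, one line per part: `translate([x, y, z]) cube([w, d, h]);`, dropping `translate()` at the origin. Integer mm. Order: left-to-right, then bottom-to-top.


cube([260, 1100, 180]);
translate([260, 0, 0]) cube([260, 1100, 360]);
translate([520, 0, 0]) cube([260, 1100, 540]);
translate([780, 0, 0]) cube([260, 1100, 720]);


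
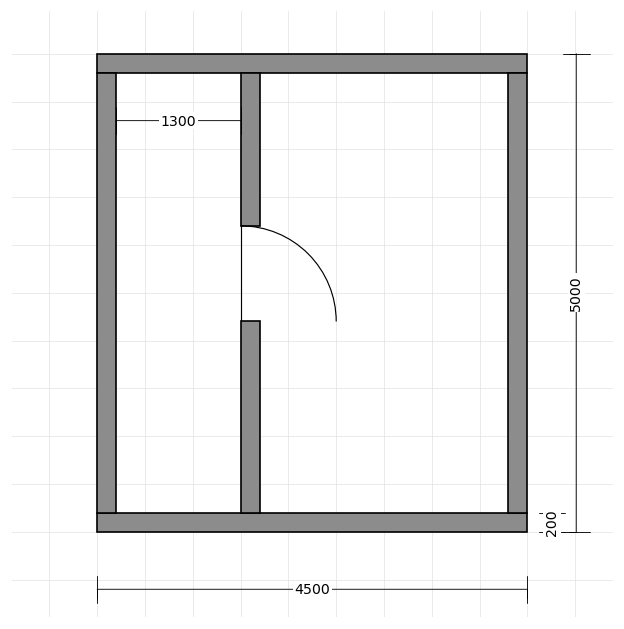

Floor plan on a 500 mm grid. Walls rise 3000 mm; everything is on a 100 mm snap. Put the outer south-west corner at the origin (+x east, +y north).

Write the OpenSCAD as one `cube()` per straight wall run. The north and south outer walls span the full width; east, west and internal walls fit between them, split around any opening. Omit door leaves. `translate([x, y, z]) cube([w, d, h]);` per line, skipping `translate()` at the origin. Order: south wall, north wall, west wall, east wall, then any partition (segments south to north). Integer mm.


cube([4500, 200, 3000]);
translate([0, 4800, 0]) cube([4500, 200, 3000]);
translate([0, 200, 0]) cube([200, 4600, 3000]);
translate([4300, 200, 0]) cube([200, 4600, 3000]);
translate([1500, 200, 0]) cube([200, 2000, 3000]);
translate([1500, 3200, 0]) cube([200, 1600, 3000]);


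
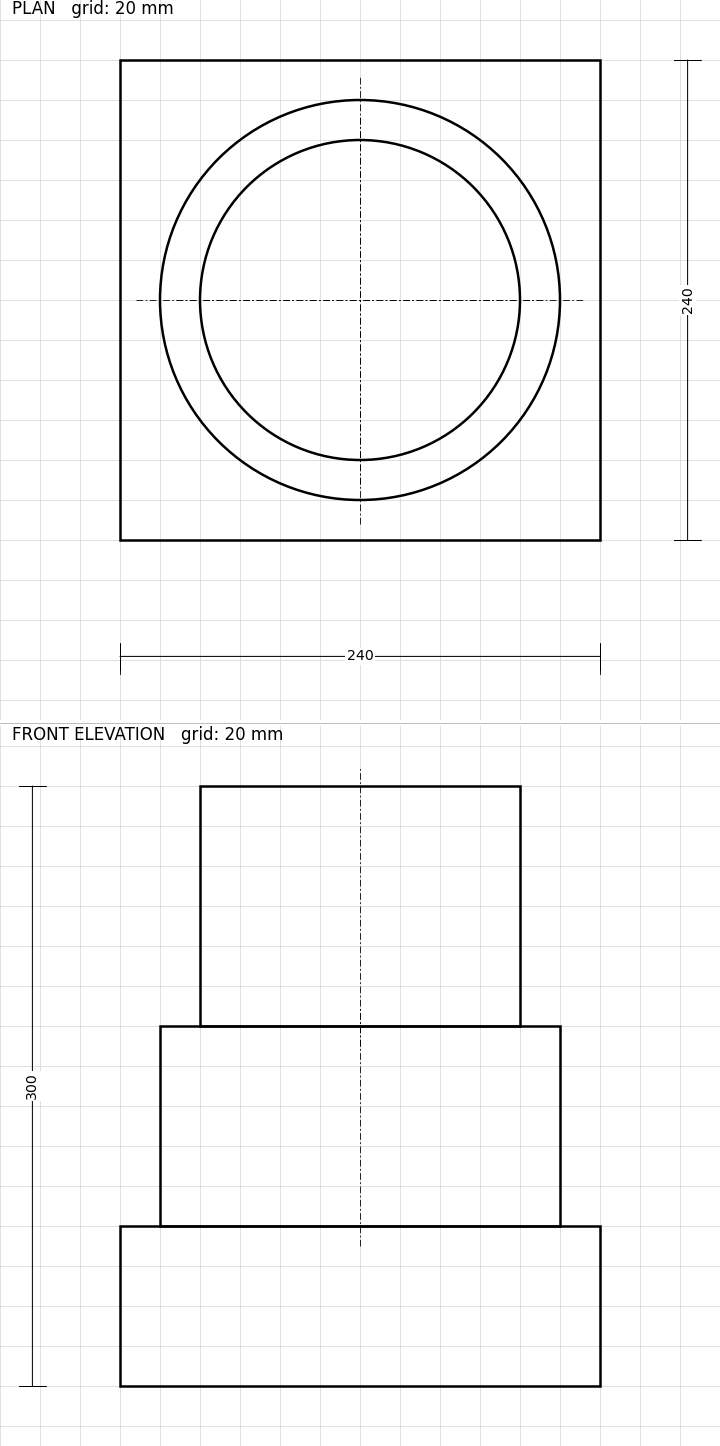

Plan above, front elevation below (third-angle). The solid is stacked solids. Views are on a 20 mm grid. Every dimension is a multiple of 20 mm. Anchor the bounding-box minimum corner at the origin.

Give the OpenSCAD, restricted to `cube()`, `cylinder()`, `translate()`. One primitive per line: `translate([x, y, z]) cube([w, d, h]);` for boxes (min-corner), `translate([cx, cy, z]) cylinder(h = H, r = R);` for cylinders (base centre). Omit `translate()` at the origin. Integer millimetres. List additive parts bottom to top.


cube([240, 240, 80]);
translate([120, 120, 80]) cylinder(h = 100, r = 100);
translate([120, 120, 180]) cylinder(h = 120, r = 80);
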